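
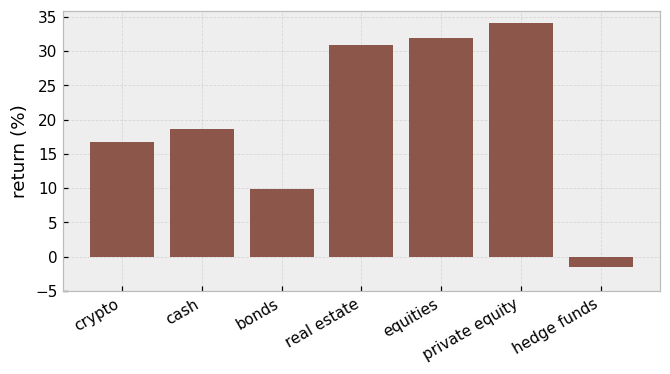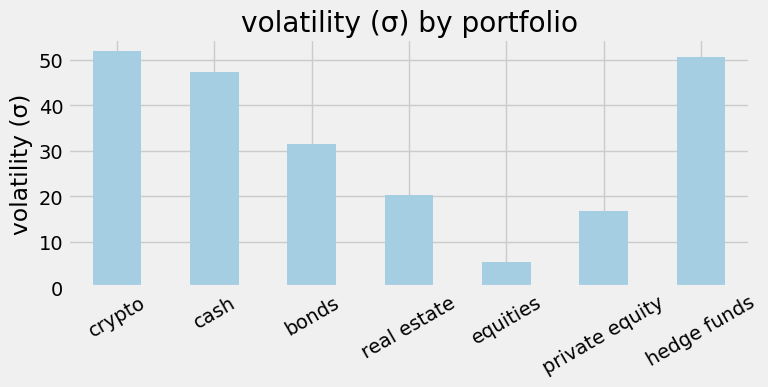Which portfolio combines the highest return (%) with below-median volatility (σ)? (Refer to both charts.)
private equity

Chart 2 median volatility (σ) ≈ 30; below-median portfolios: real estate, equities, private equity. Among those, private equity has the highest return (%) (≈ 35).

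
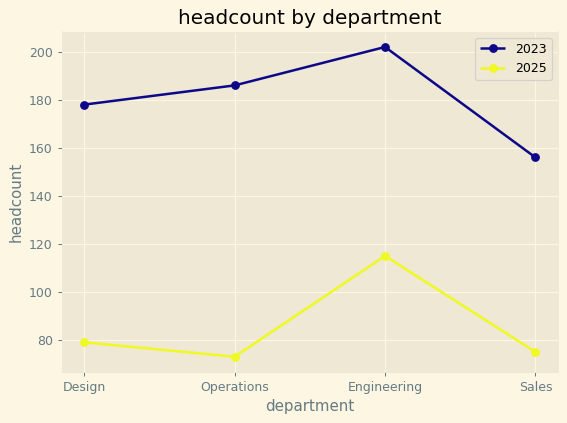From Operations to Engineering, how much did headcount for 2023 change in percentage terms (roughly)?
Operations ≈ 180, Engineering ≈ 200; (200 − 180) / 180 ≈ +11.1%.

≈ +11.1%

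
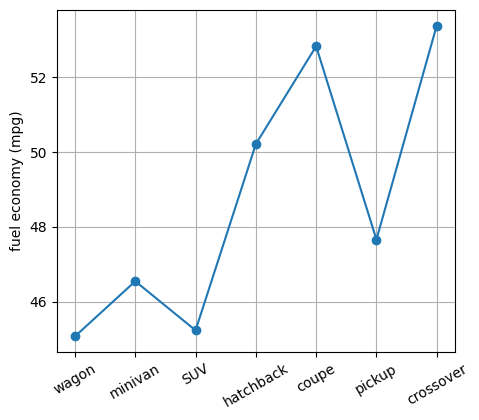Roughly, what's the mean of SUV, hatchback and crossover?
≈ 49

(45 + 50 + 53) / 3 ≈ 49.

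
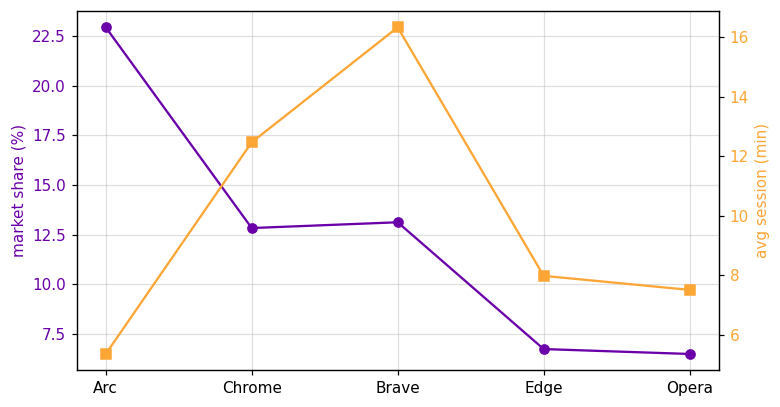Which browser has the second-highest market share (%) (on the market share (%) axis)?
Top 3 (on the market share (%) axis): Arc ≈ 22, Brave ≈ 14, Chrome ≈ 12.

Brave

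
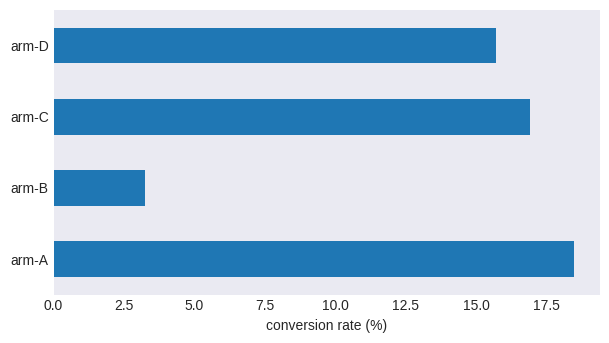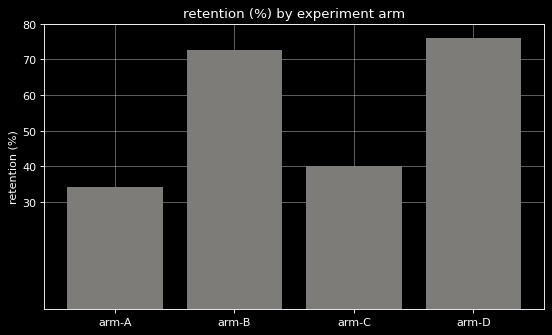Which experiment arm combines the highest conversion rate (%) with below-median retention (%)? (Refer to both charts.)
arm-A

Chart 2 median retention (%) ≈ 60; below-median experiment arms: arm-A, arm-C. Among those, arm-A has the highest conversion rate (%) (≈ 18).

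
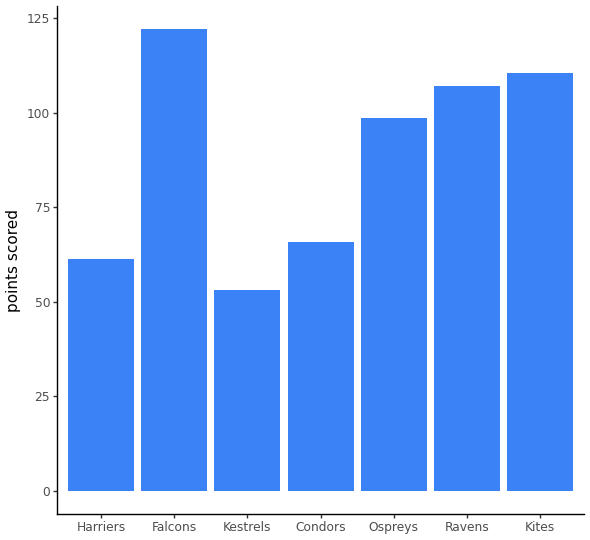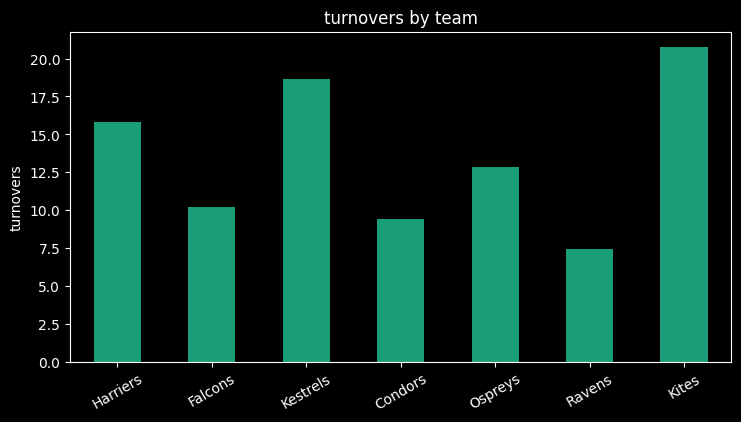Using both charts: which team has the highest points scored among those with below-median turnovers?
Falcons

Chart 2 median turnovers ≈ 12; below-median teams: Falcons, Condors, Ravens. Among those, Falcons has the highest points scored (≈ 120).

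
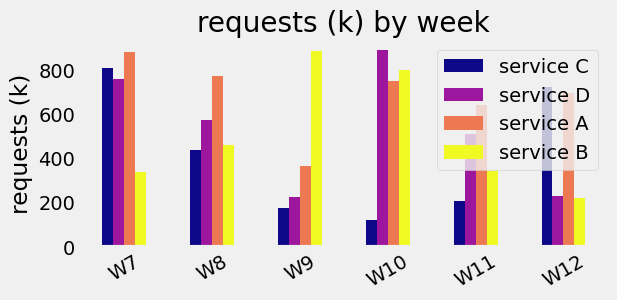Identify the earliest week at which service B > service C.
W8

W7: service B ≈ 300 vs service C ≈ 800 (not yet); W8: service B ≈ 500 vs service C ≈ 400 (first crossover).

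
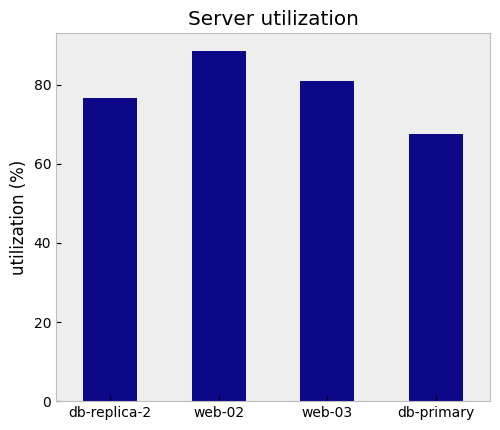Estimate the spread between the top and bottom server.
≈ 20

Max web-02 ≈ 90, min db-primary ≈ 70; range ≈ 20.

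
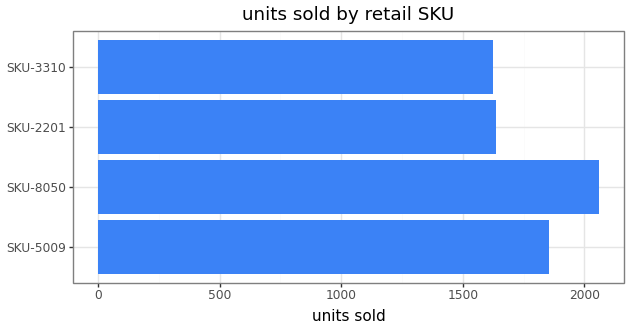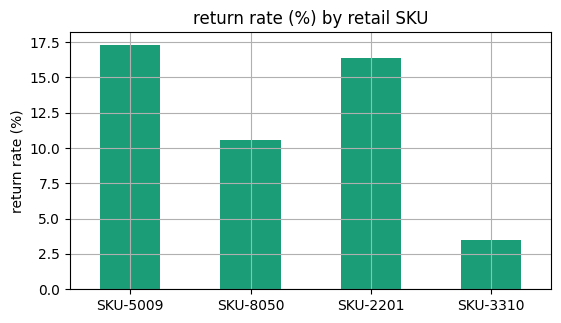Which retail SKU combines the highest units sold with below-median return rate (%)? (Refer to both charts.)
SKU-8050

Chart 2 median return rate (%) ≈ 14; below-median retail SKUs: SKU-8050, SKU-3310. Among those, SKU-8050 has the highest units sold (≈ 2000).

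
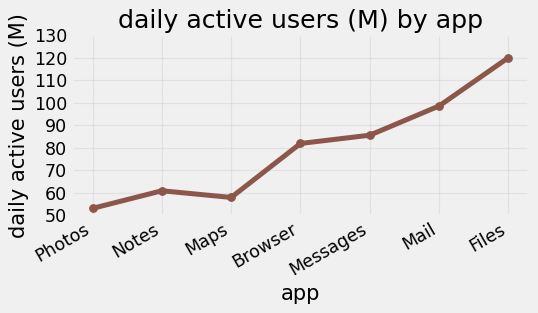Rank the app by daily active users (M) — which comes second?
Mail

Top 3: Files ≈ 120, Mail ≈ 100, Messages ≈ 90.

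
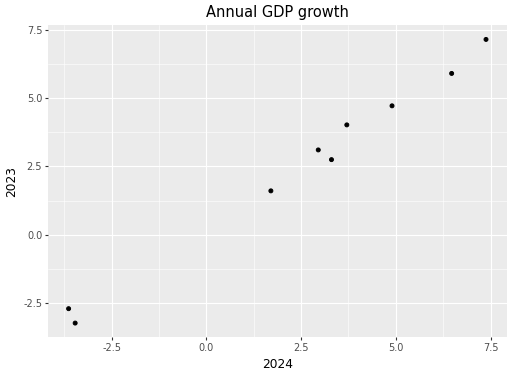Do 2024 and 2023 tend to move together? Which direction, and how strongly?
positive, strong

Points are positively correlated; strong (|r| ≈ 1.0).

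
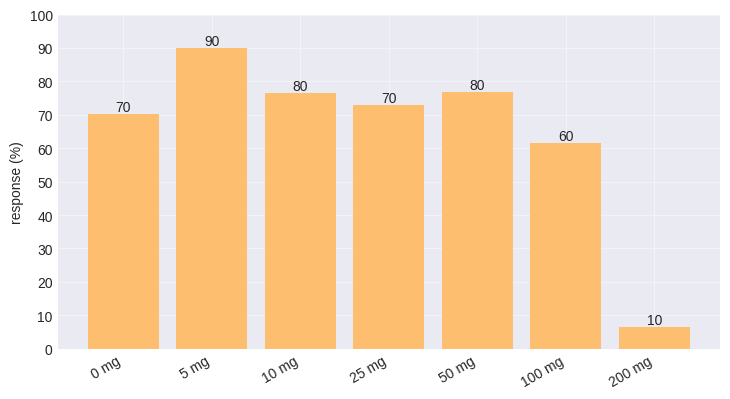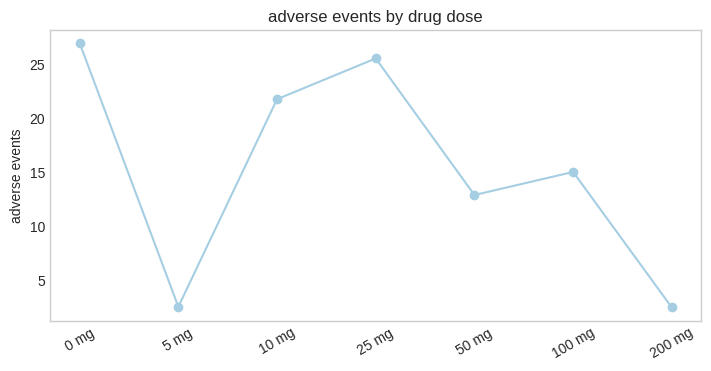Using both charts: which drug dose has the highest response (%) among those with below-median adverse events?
5 mg

Chart 2 median adverse events ≈ 15; below-median drug doses: 5 mg, 50 mg, 200 mg. Among those, 5 mg has the highest response (%) (≈ 90).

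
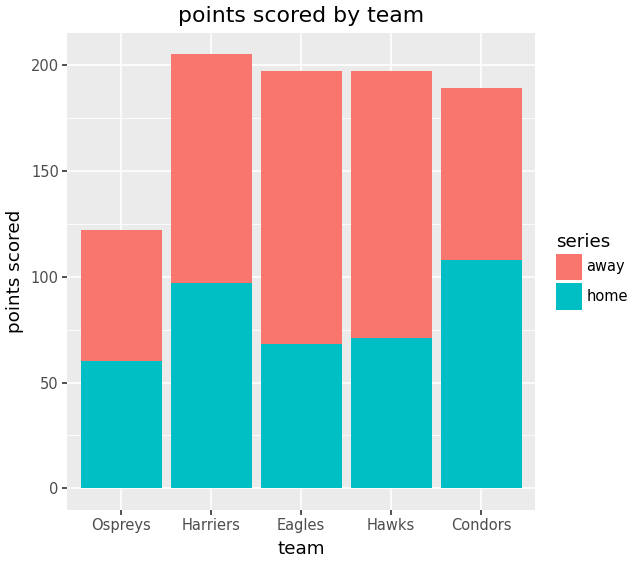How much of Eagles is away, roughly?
away top ≈ 200, bottom ≈ 60; segment ≈ 140.

≈ 140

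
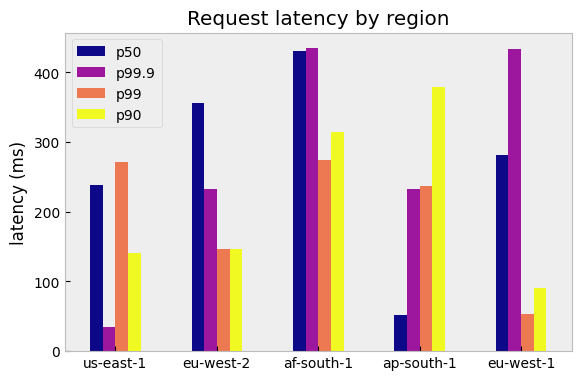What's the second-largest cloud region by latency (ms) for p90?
af-south-1

Top 3 for p90: ap-south-1 ≈ 400, af-south-1 ≈ 300, eu-west-2 ≈ 150.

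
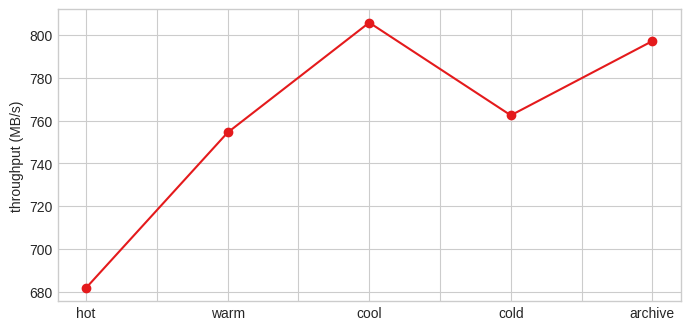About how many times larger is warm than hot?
warm ≈ 760, hot ≈ 680; 760/680 ≈ 1.12.

≈ 1.12×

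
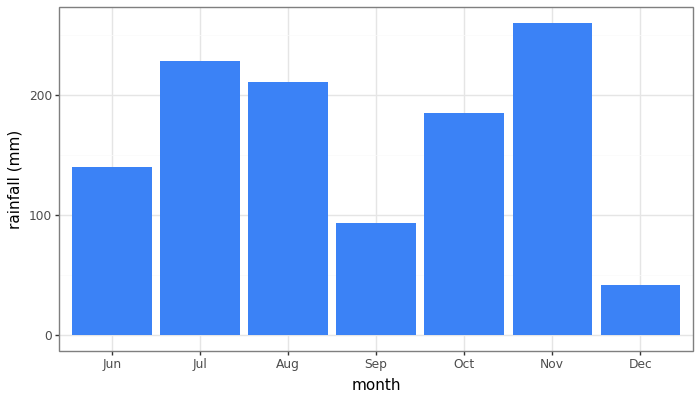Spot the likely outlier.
Dec ≈ 50; the rest sit between ≈ 100 and ≈ 250.

Dec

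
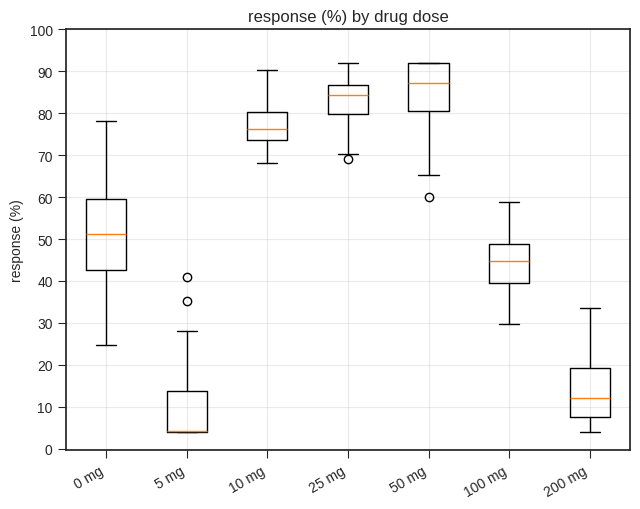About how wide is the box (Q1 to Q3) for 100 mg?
Q3 ≈ 50, Q1 ≈ 40; IQR ≈ 10.

≈ 10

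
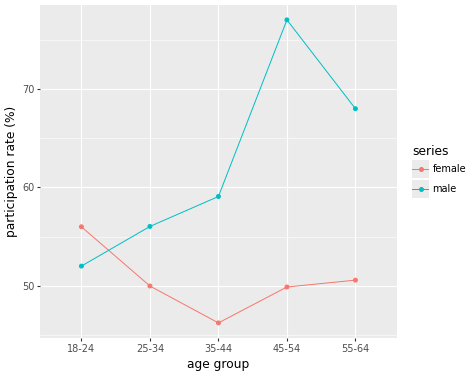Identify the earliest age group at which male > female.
18-24: male ≈ 50 vs female ≈ 55 (not yet); 25-34: male ≈ 55 vs female ≈ 50 (first crossover).

25-34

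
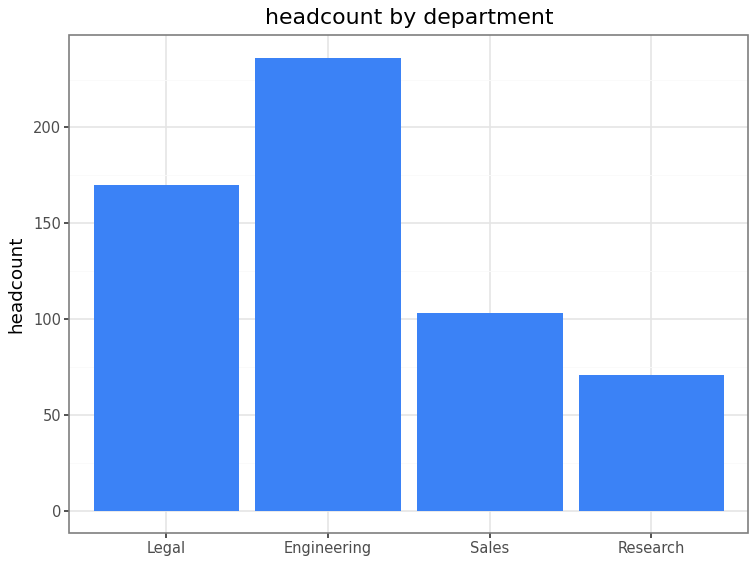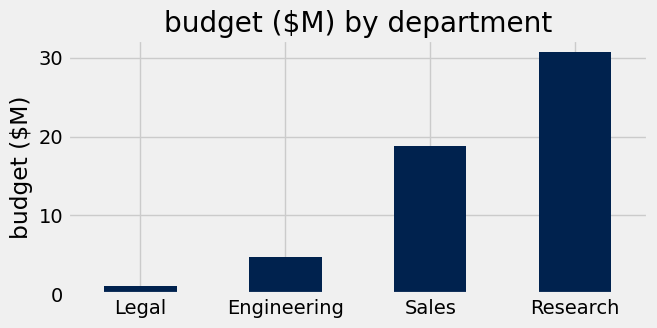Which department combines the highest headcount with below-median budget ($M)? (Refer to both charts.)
Chart 2 median budget ($M) ≈ 10; below-median departments: Legal, Engineering. Among those, Engineering has the highest headcount (≈ 225).

Engineering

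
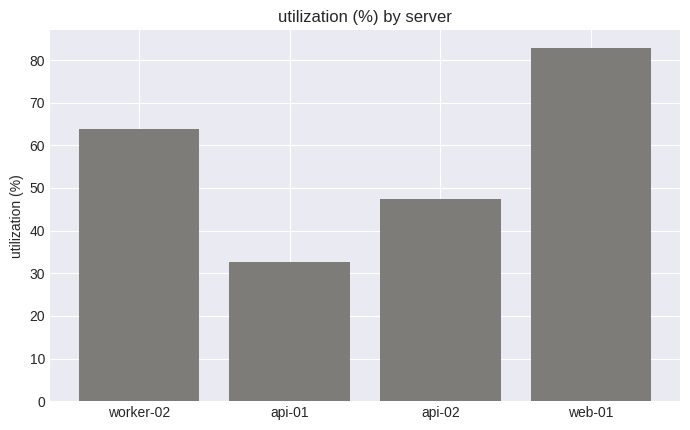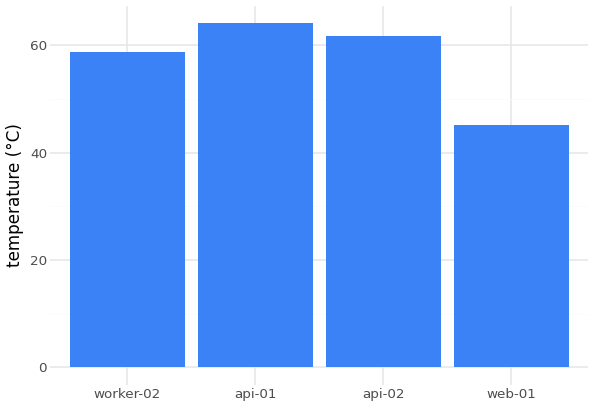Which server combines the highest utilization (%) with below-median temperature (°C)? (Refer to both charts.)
Chart 2 median temperature (°C) ≈ 60; below-median servers: worker-02, web-01. Among those, web-01 has the highest utilization (%) (≈ 80).

web-01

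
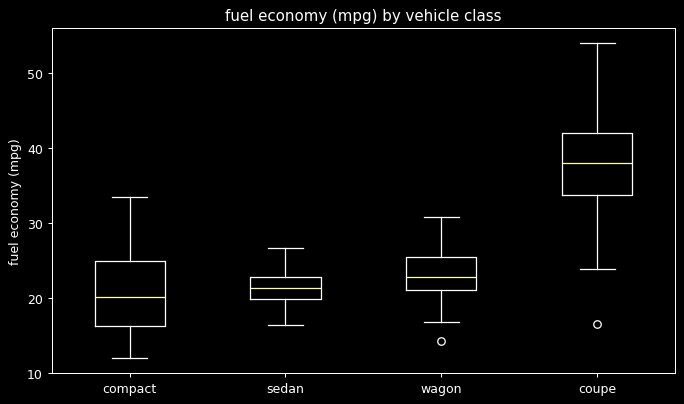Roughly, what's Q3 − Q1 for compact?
Q3 ≈ 24, Q1 ≈ 16; IQR ≈ 8.

≈ 8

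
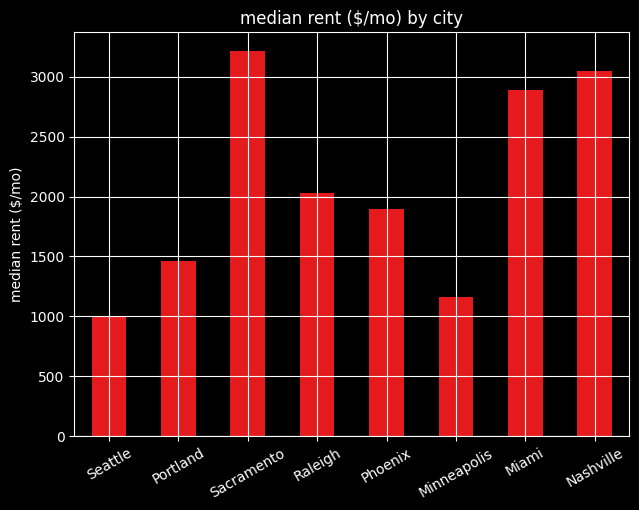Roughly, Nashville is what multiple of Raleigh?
Nashville ≈ 3000, Raleigh ≈ 2000; 3000/2000 ≈ 1.5.

≈ 1.5×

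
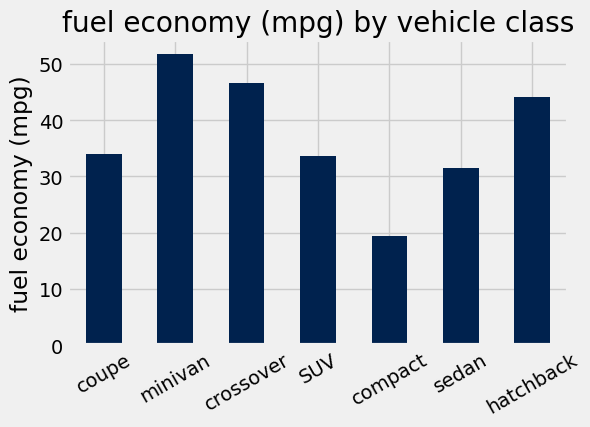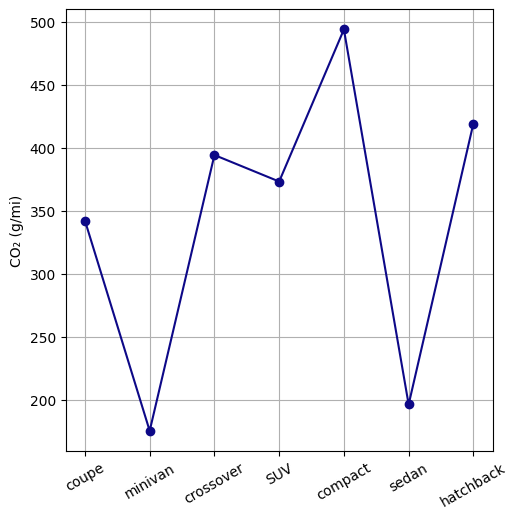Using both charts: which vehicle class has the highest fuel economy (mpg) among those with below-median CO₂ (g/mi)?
minivan

Chart 2 median CO₂ (g/mi) ≈ 350; below-median vehicle classes: coupe, minivan, sedan. Among those, minivan has the highest fuel economy (mpg) (≈ 50).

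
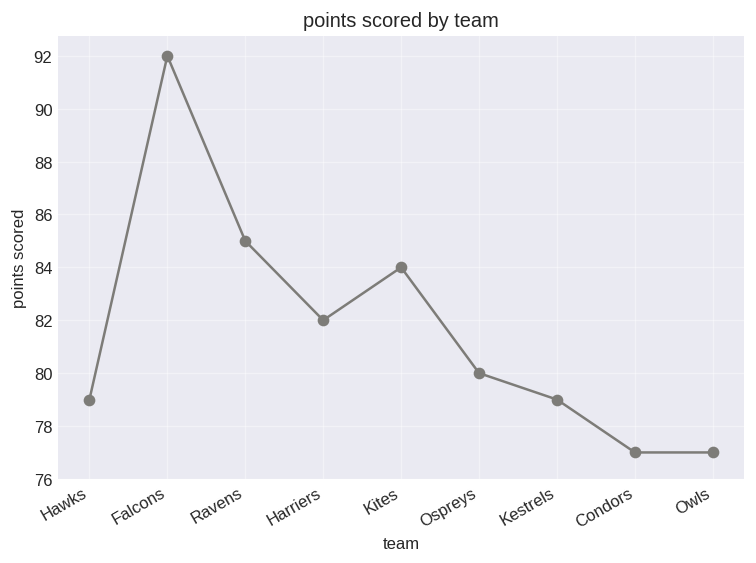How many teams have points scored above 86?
1

Above 86: Falcons.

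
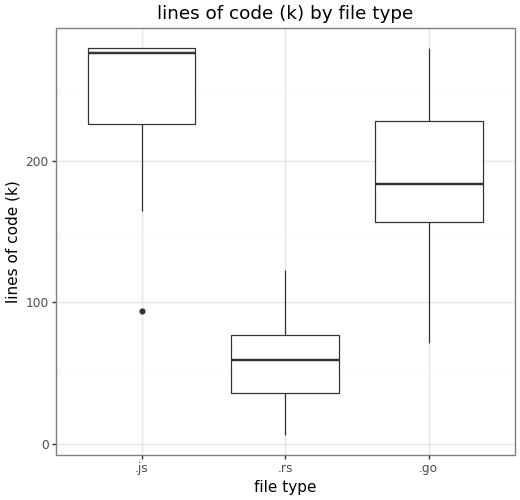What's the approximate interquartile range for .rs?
Q3 ≈ 80, Q1 ≈ 40; IQR ≈ 40.

≈ 40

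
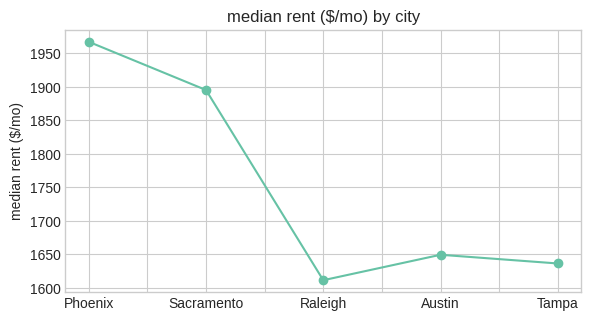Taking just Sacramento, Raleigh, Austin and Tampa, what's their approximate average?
(1900 + 1600 + 1650 + 1650) / 4 ≈ 1700.

≈ 1700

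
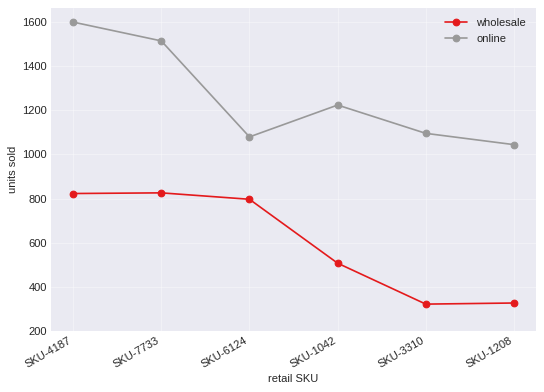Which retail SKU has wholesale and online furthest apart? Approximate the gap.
SKU-4187: wholesale ≈ 800, online ≈ 1600 → gap ≈ 800. Next-largest (SKU-3310) is only ≈ 600.

SKU-4187, ≈ 800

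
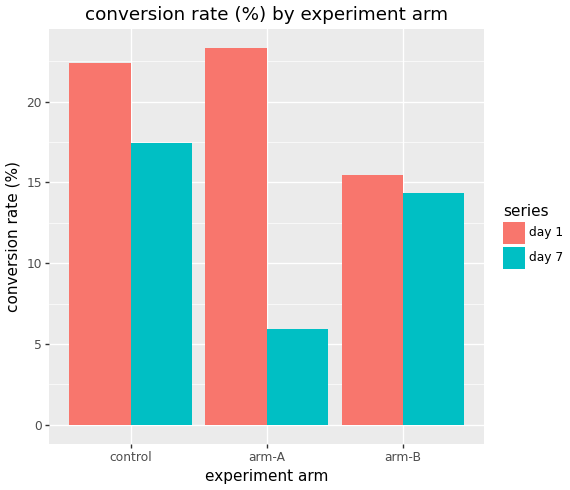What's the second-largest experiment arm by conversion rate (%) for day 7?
Top 3 for day 7: control ≈ 18, arm-B ≈ 14, arm-A ≈ 6.

arm-B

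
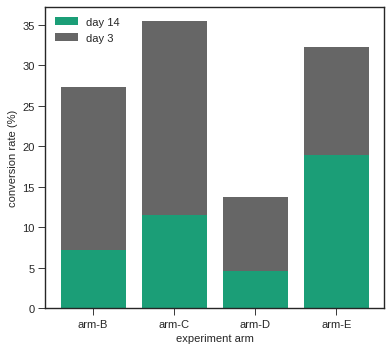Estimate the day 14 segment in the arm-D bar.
day 14 top ≈ 5, bottom ≈ 0; segment ≈ 5.

≈ 5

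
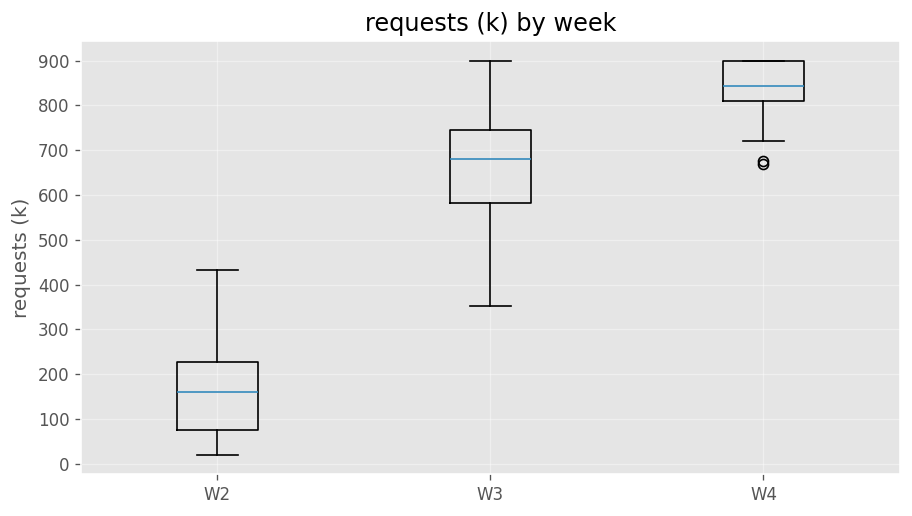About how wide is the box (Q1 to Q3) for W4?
≈ 100

Q3 ≈ 900, Q1 ≈ 800; IQR ≈ 100.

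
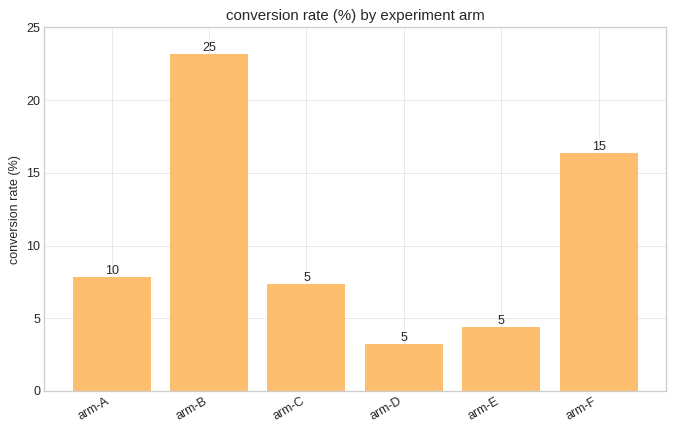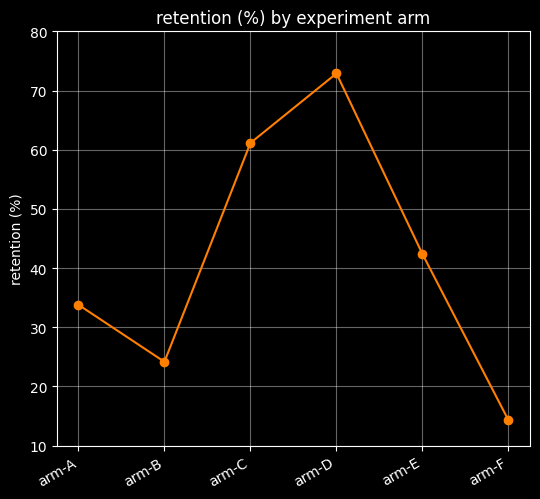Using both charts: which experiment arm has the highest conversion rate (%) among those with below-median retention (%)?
Chart 2 median retention (%) ≈ 40; below-median experiment arms: arm-A, arm-B, arm-F. Among those, arm-B has the highest conversion rate (%) (≈ 25).

arm-B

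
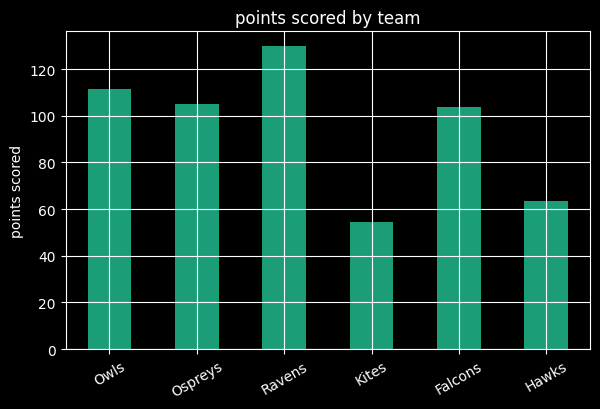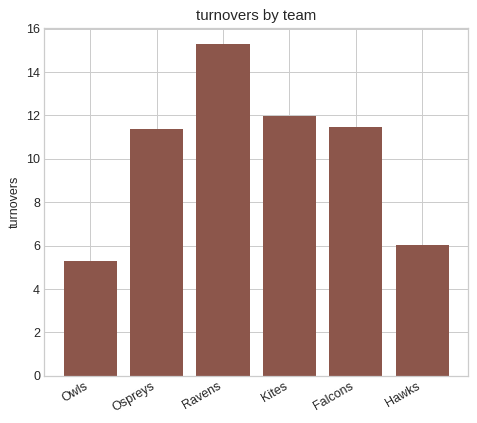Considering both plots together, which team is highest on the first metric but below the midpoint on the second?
Owls

Chart 2 median turnovers ≈ 12; below-median teams: Owls, Ospreys, Hawks. Among those, Owls has the highest points scored (≈ 120).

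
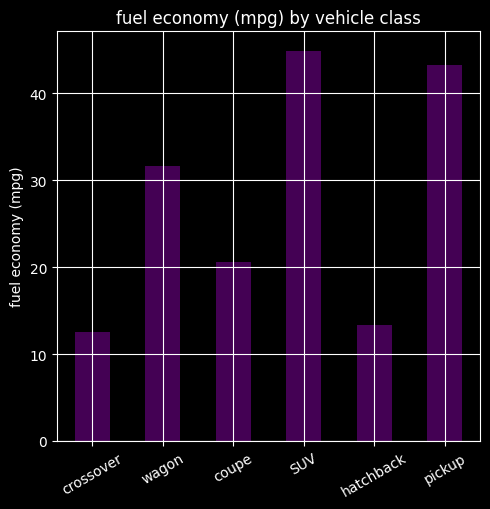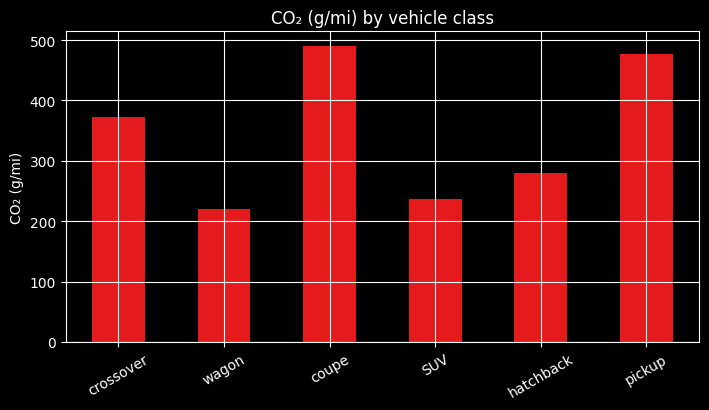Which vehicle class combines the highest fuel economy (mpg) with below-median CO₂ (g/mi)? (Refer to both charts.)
Chart 2 median CO₂ (g/mi) ≈ 350; below-median vehicle classes: wagon, SUV, hatchback. Among those, SUV has the highest fuel economy (mpg) (≈ 45).

SUV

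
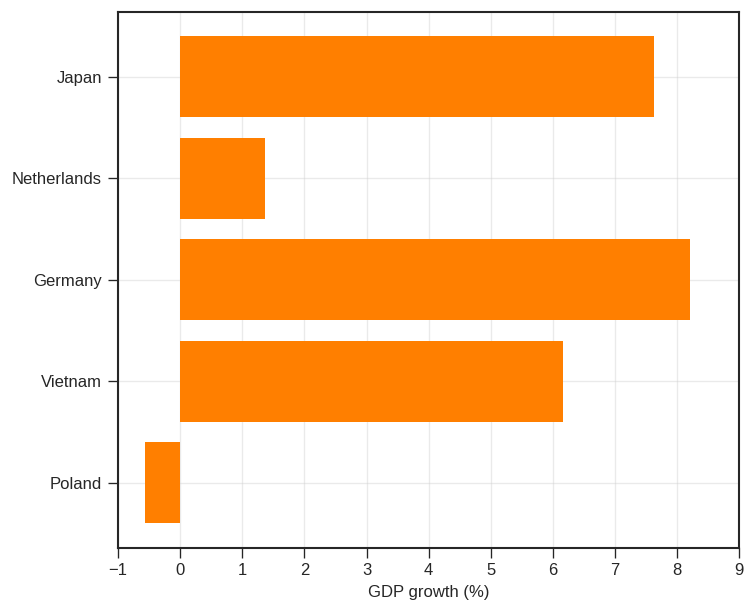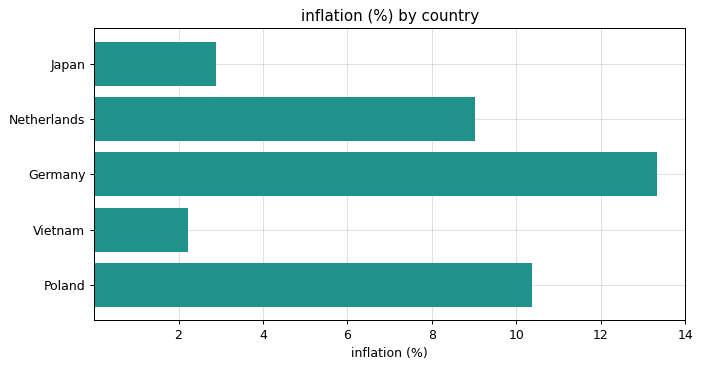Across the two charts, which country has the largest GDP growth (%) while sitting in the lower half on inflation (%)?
Japan

Chart 2 median inflation (%) ≈ 10; below-median countries: Japan, Vietnam. Among those, Japan has the highest GDP growth (%) (≈ 8).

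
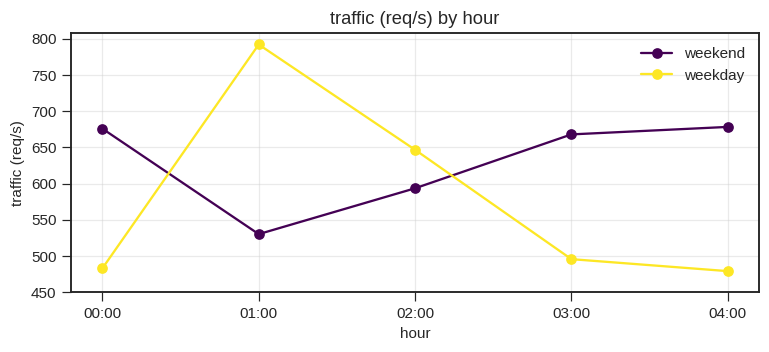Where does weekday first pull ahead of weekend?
01:00

00:00: weekday ≈ 500 vs weekend ≈ 700 (not yet); 01:00: weekday ≈ 800 vs weekend ≈ 550 (first crossover).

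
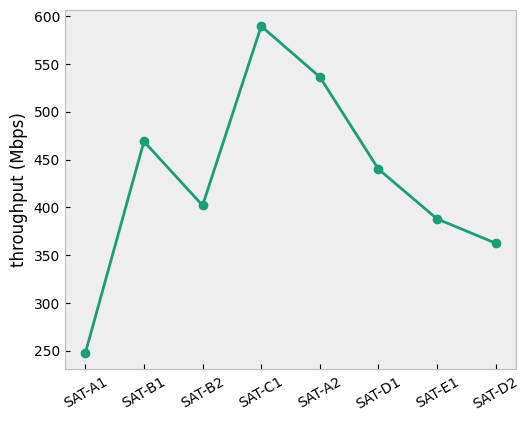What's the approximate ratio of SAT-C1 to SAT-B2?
SAT-C1 ≈ 600, SAT-B2 ≈ 400; 600/400 ≈ 1.5.

≈ 1.5×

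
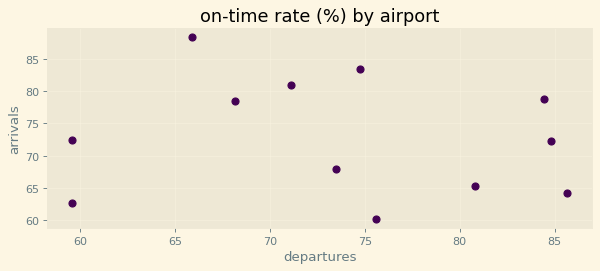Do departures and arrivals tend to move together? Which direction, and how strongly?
Points are roughly uncorrelated; weak (|r| ≈ 0.1).

no clear correlation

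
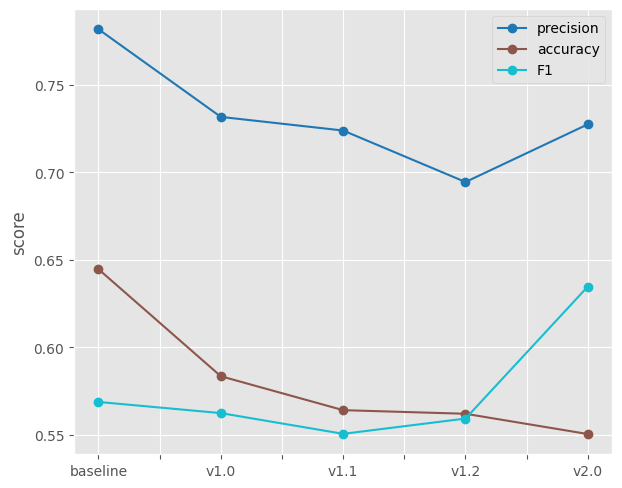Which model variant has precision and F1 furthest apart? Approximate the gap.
baseline: precision ≈ 0.78, F1 ≈ 0.56 → gap ≈ 0.22. Next-largest (v1.1) is only ≈ 0.16.

baseline, ≈ 0.22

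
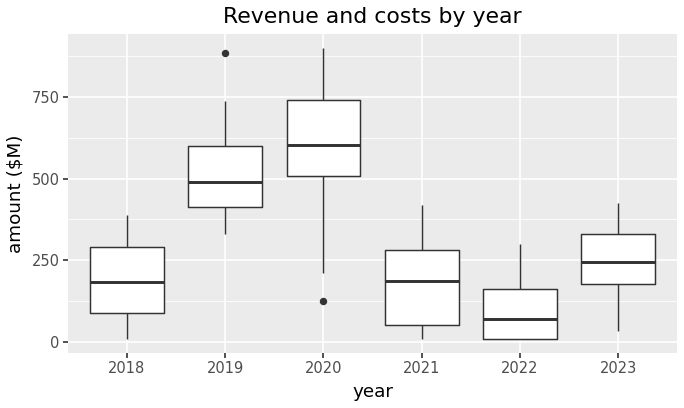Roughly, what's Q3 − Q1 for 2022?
Q3 ≈ 150, Q1 ≈ 0; IQR ≈ 150.

≈ 150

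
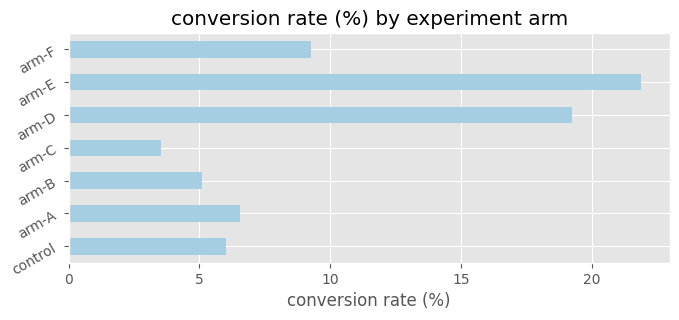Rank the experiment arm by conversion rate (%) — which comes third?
Top 4: arm-E ≈ 22, arm-D ≈ 20, arm-F ≈ 10, arm-A ≈ 6.

arm-F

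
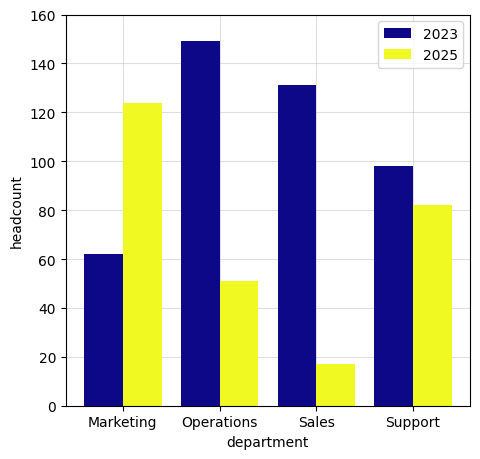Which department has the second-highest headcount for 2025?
Top 3 for 2025: Marketing ≈ 120, Support ≈ 80, Operations ≈ 60.

Support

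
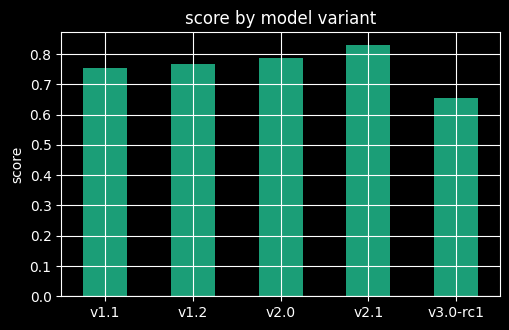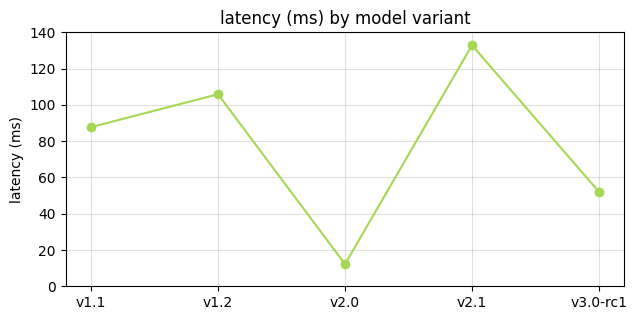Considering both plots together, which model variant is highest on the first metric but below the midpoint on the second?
v2.0

Chart 2 median latency (ms) ≈ 80; below-median model variants: v2.0, v3.0-rc1. Among those, v2.0 has the highest score (≈ 0.8).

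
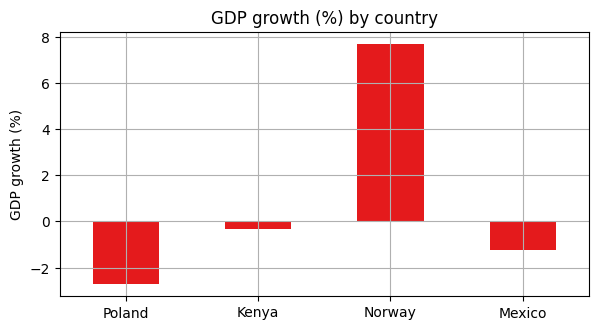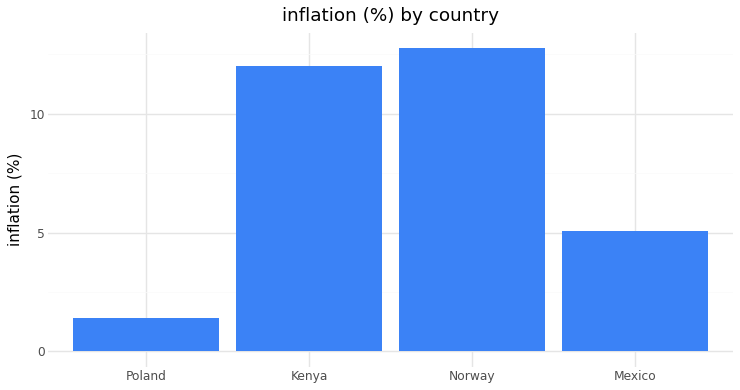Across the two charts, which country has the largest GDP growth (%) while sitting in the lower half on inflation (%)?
Chart 2 median inflation (%) ≈ 8; below-median countries: Poland, Mexico. Among those, Mexico has the highest GDP growth (%) (≈ -1).

Mexico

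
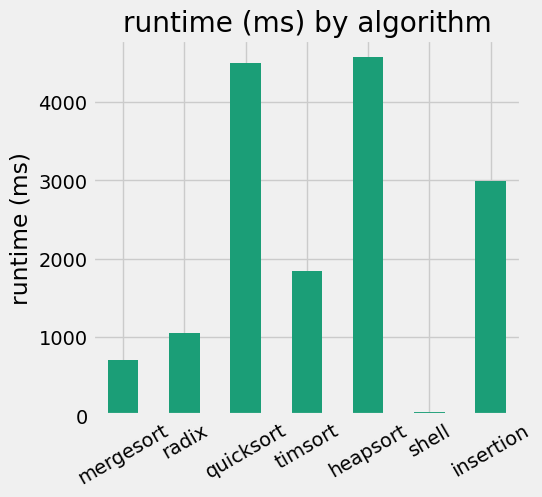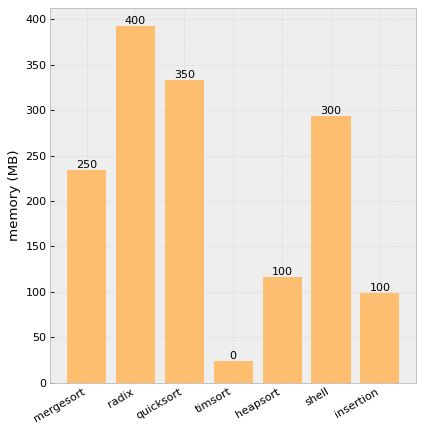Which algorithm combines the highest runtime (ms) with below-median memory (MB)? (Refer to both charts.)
heapsort

Chart 2 median memory (MB) ≈ 250; below-median algorithms: timsort, heapsort, insertion. Among those, heapsort has the highest runtime (ms) (≈ 4500).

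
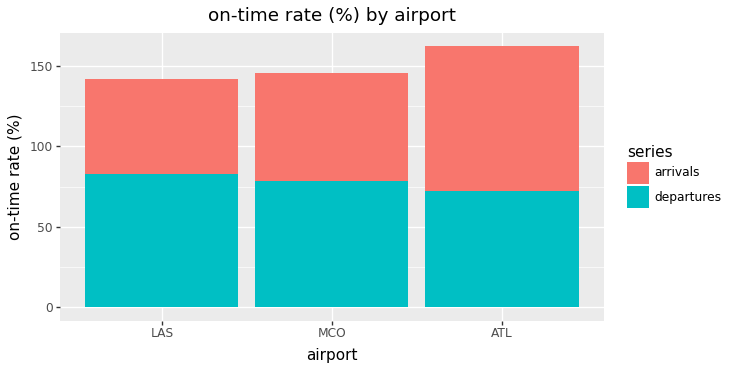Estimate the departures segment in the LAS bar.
≈ 80

departures top ≈ 80, bottom ≈ 0; segment ≈ 80.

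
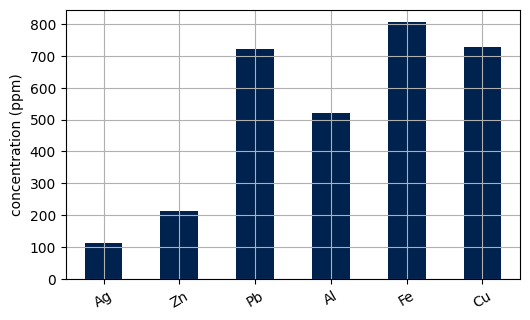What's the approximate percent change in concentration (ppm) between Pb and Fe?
≈ +14.3%

Pb ≈ 700, Fe ≈ 800; (800 − 700) / 700 ≈ +14.3%.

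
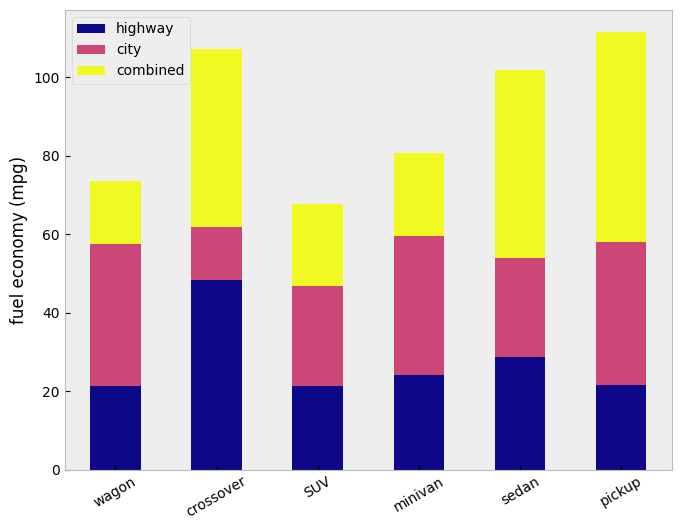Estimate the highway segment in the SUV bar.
≈ 20

highway top ≈ 20, bottom ≈ 0; segment ≈ 20.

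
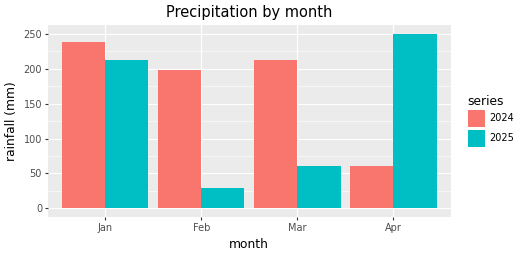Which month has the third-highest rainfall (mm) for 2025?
Top 4 for 2025: Apr ≈ 250, Jan ≈ 200, Mar ≈ 50, Feb ≈ 25.

Mar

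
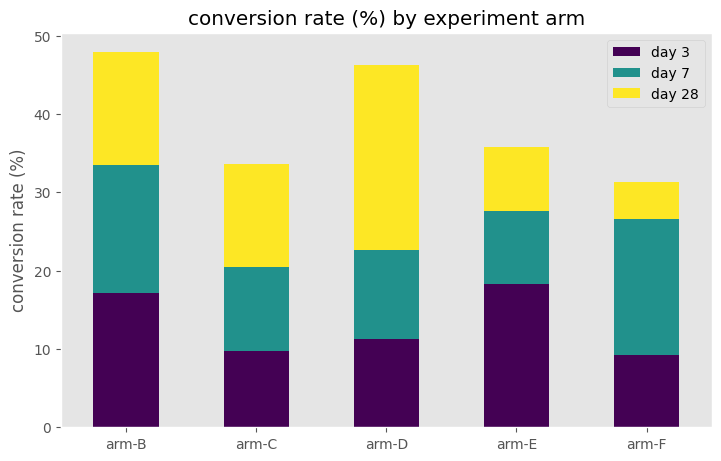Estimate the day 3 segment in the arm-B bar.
day 3 top ≈ 15, bottom ≈ 0; segment ≈ 15.

≈ 15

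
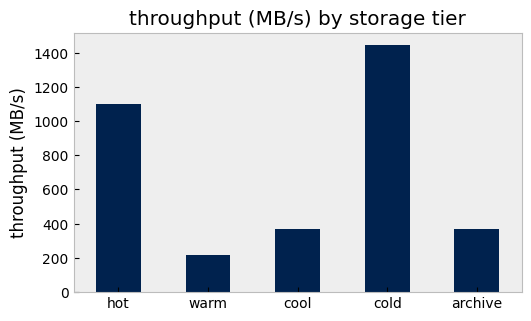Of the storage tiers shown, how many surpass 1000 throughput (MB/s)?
Above 1000: hot, cold.

2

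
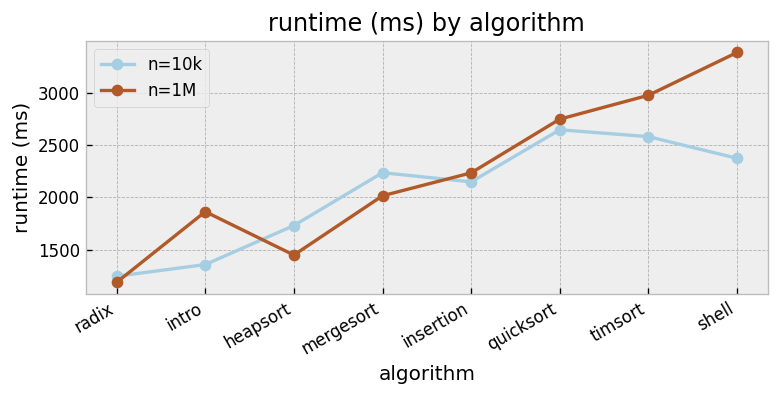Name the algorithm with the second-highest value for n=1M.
Top 3 for n=1M: shell ≈ 3400, timsort ≈ 3000, quicksort ≈ 2800.

timsort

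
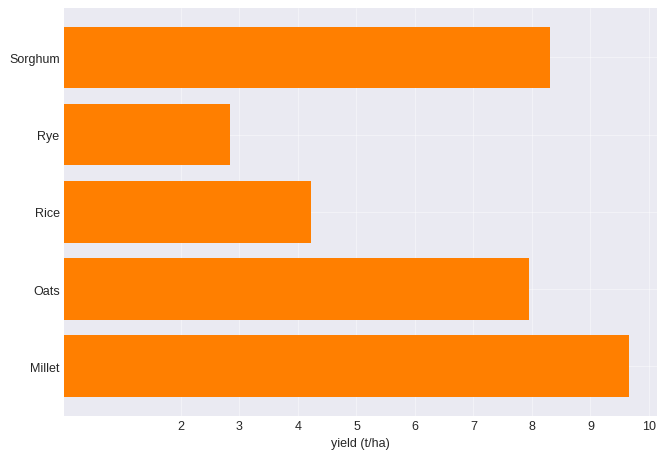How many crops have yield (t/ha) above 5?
Above 5: Sorghum, Oats, Millet.

3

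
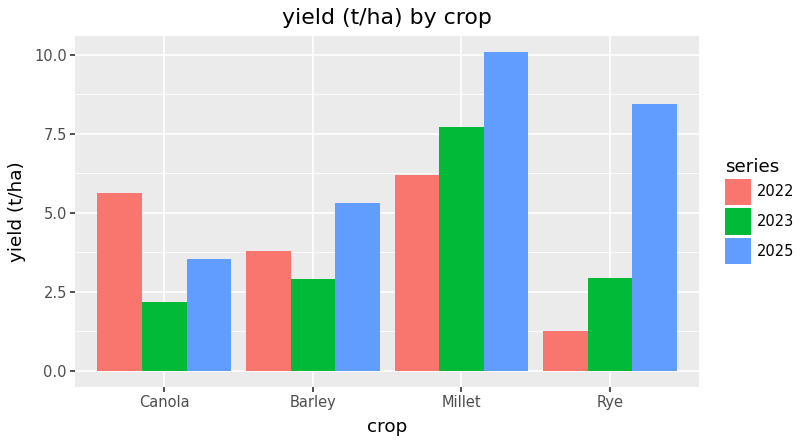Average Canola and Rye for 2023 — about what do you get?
(2 + 3) / 2 ≈ 2.

≈ 2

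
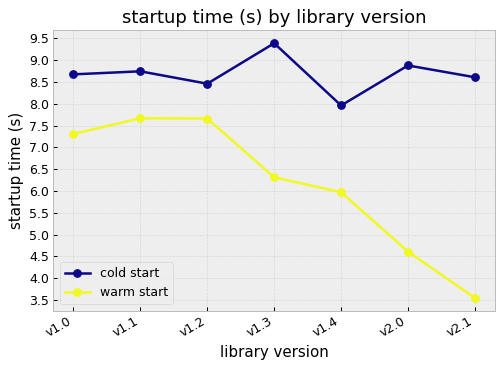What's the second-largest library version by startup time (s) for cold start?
Top 3 for cold start: v1.3 ≈ 9.5, v2.0 ≈ 9.0, v1.1 ≈ 8.5.

v2.0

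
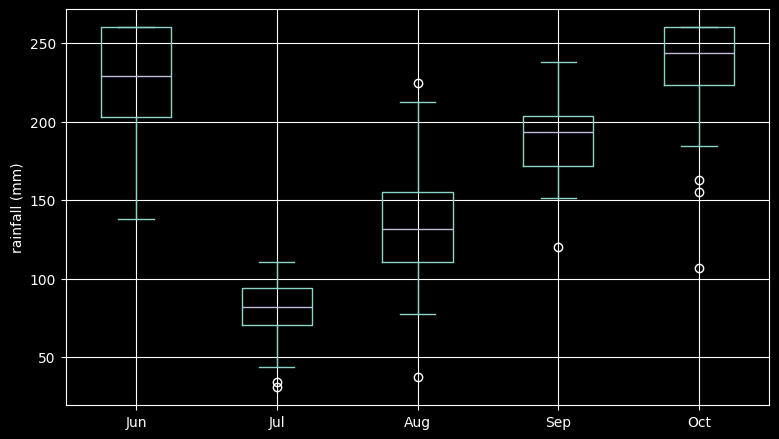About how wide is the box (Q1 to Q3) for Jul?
Q3 ≈ 100, Q1 ≈ 80; IQR ≈ 20.

≈ 20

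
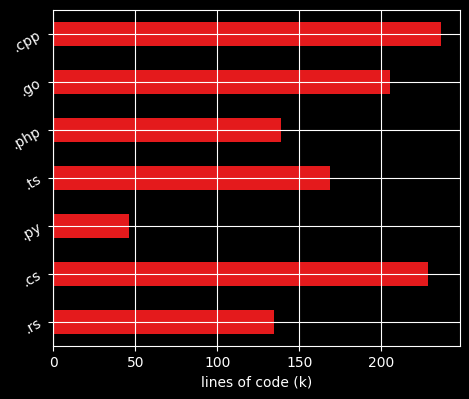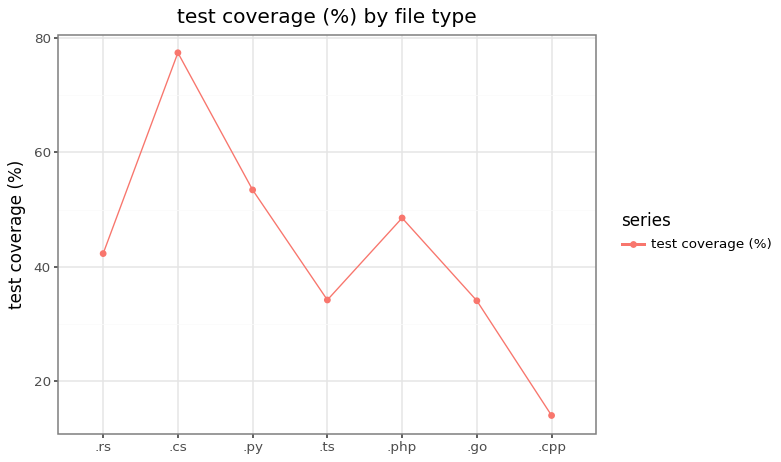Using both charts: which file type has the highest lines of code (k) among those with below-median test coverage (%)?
.cpp

Chart 2 median test coverage (%) ≈ 40; below-median file types: .ts, .go, .cpp. Among those, .cpp has the highest lines of code (k) (≈ 225).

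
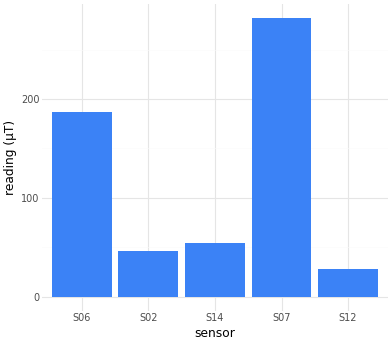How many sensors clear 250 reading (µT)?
Above 250: S07.

1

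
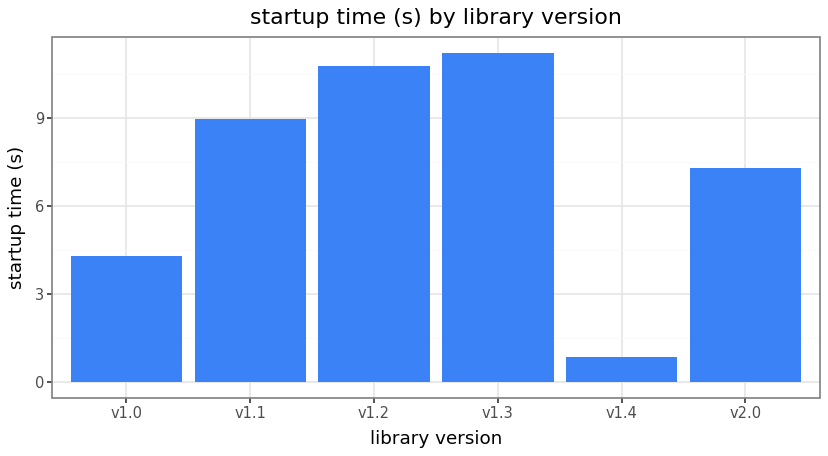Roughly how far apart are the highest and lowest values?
≈ 10

Max v1.3 ≈ 11, min v1.4 ≈ 1; range ≈ 10.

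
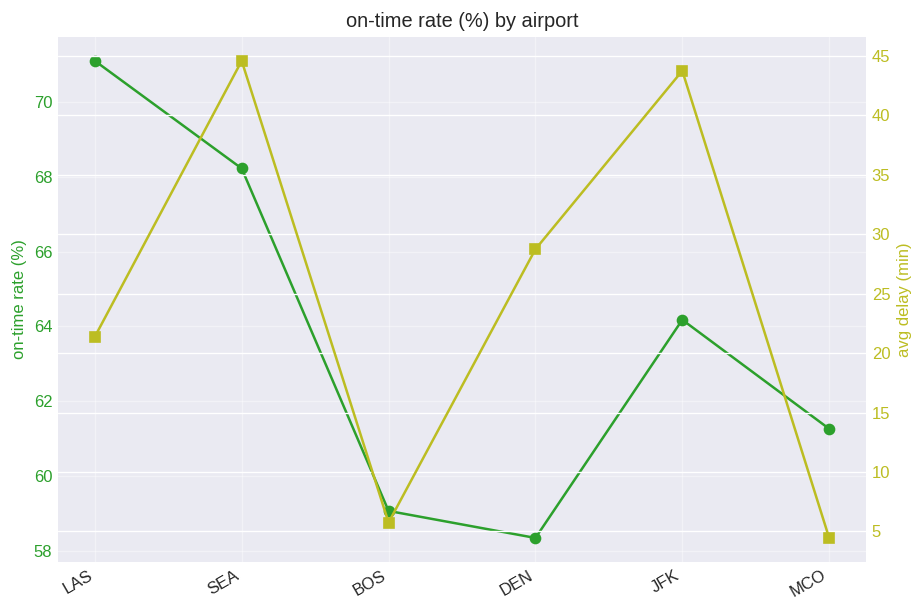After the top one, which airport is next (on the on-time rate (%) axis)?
SEA

Top 3 (on the on-time rate (%) axis): LAS ≈ 72, SEA ≈ 68, JFK ≈ 64.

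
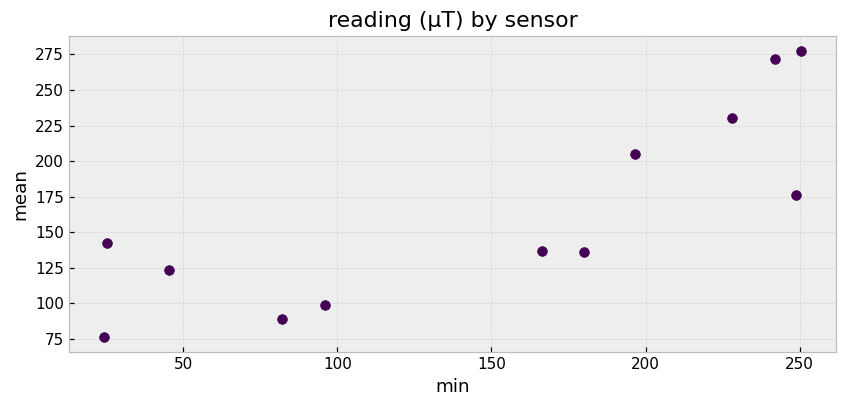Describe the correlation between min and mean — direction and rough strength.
Points are positively correlated; strong (|r| ≈ 0.8).

positive, strong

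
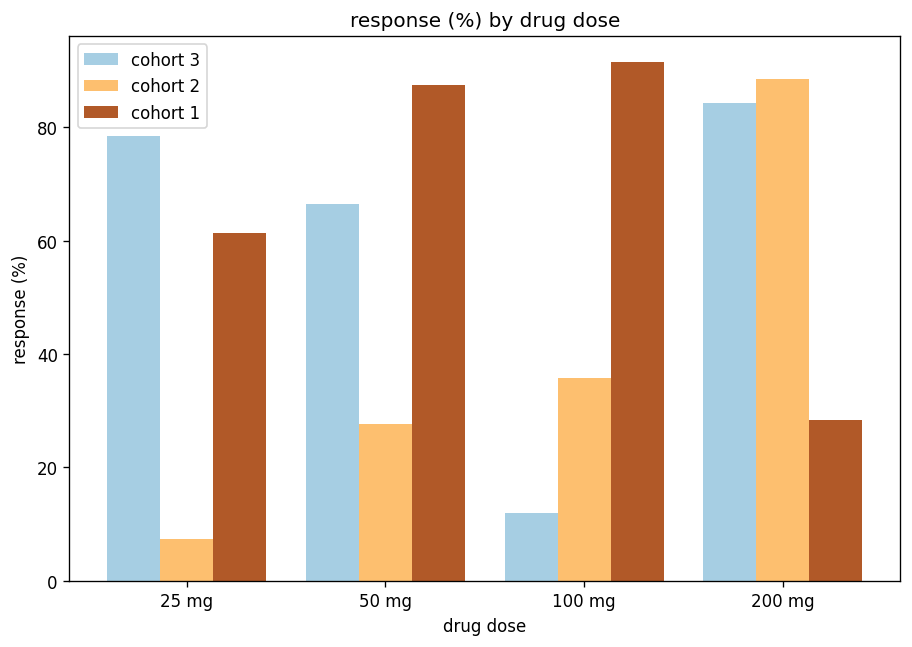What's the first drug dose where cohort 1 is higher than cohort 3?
50 mg

25 mg: cohort 1 ≈ 60 vs cohort 3 ≈ 80 (not yet); 50 mg: cohort 1 ≈ 90 vs cohort 3 ≈ 70 (first crossover).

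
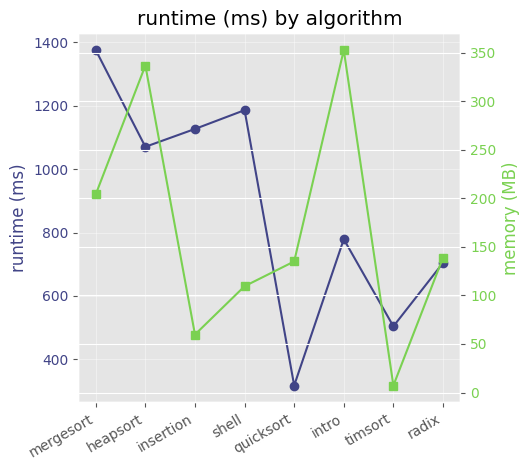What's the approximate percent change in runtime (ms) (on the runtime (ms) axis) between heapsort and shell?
heapsort ≈ 1100, shell ≈ 1200; (1200 − 1100) / 1100 ≈ +9.1%.

≈ +9.1%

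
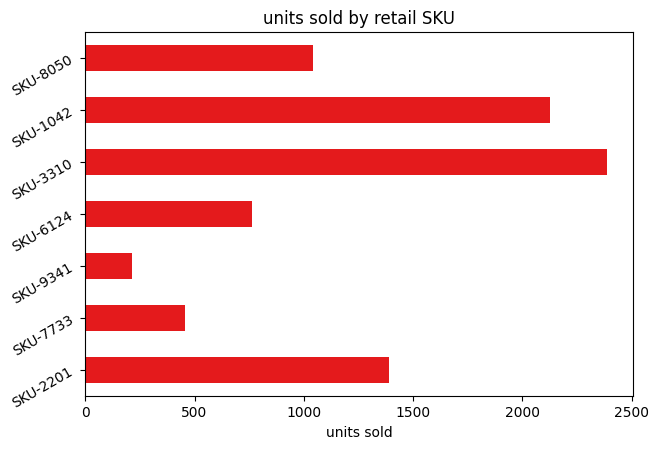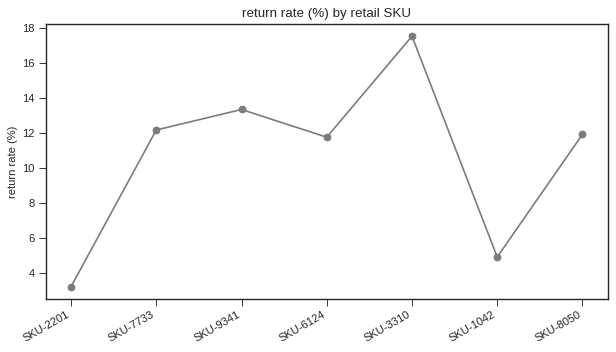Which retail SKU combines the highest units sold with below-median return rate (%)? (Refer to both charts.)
Chart 2 median return rate (%) ≈ 12; below-median retail SKUs: SKU-2201, SKU-6124, SKU-1042. Among those, SKU-1042 has the highest units sold (≈ 2000).

SKU-1042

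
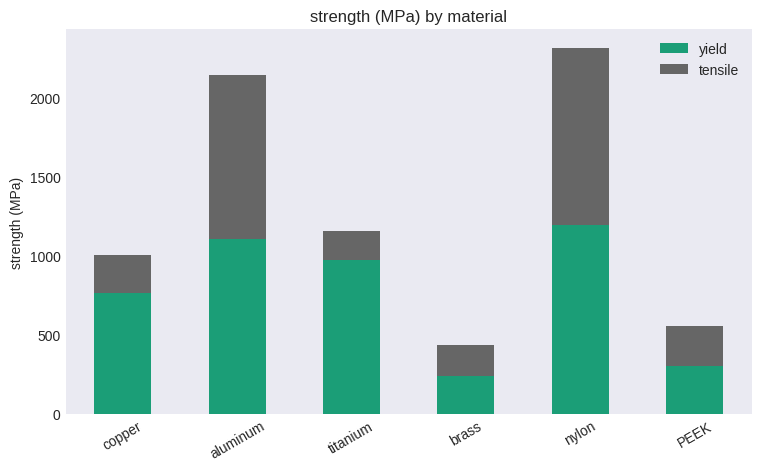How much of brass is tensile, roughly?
≈ 200

tensile top ≈ 400, bottom ≈ 200; segment ≈ 200.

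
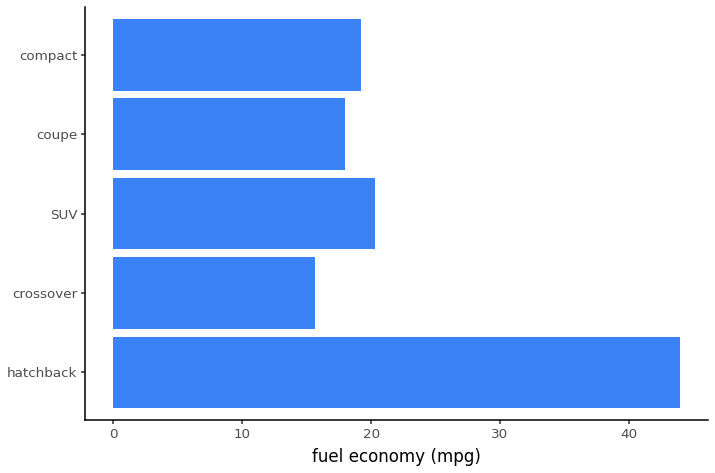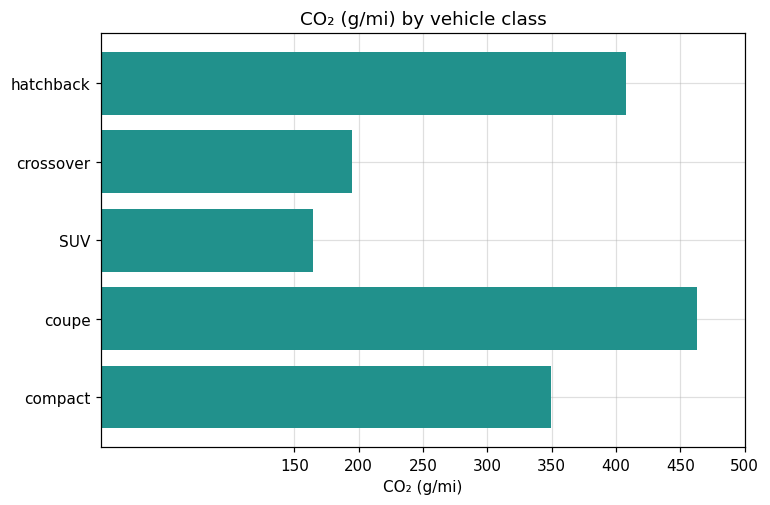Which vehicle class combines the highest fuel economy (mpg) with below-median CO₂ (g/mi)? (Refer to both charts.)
SUV

Chart 2 median CO₂ (g/mi) ≈ 350; below-median vehicle classes: crossover, SUV. Among those, SUV has the highest fuel economy (mpg) (≈ 20).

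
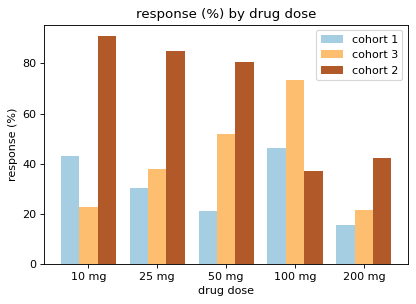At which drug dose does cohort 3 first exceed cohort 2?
100 mg

50 mg: cohort 3 ≈ 50 vs cohort 2 ≈ 80 (not yet); 100 mg: cohort 3 ≈ 70 vs cohort 2 ≈ 40 (first crossover).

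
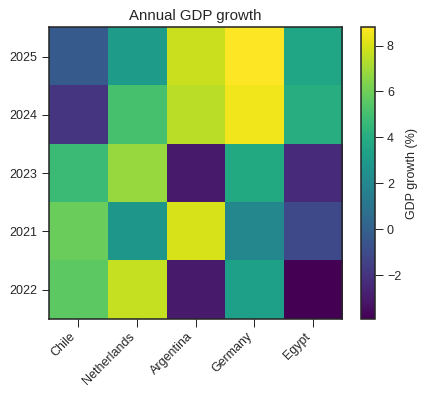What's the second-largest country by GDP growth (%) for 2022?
Chile

Top 3 for 2022: Netherlands ≈ 8, Chile ≈ 6, Germany ≈ 4.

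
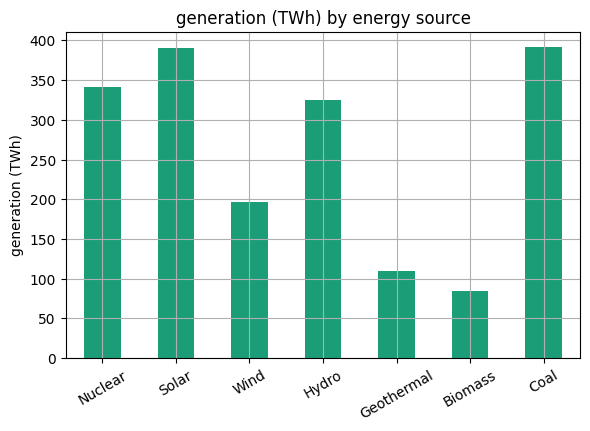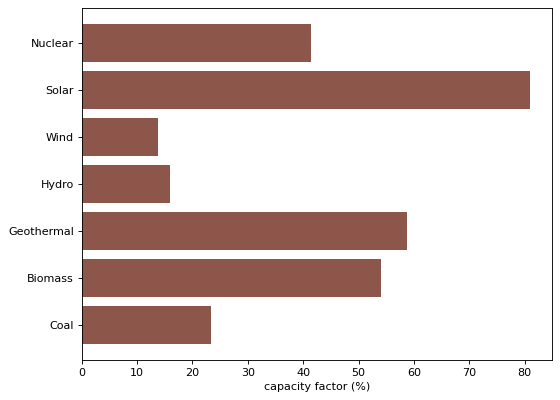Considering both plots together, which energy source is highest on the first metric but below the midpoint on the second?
Chart 2 median capacity factor (%) ≈ 40; below-median energy sources: Wind, Hydro, Coal. Among those, Coal has the highest generation (TWh) (≈ 400).

Coal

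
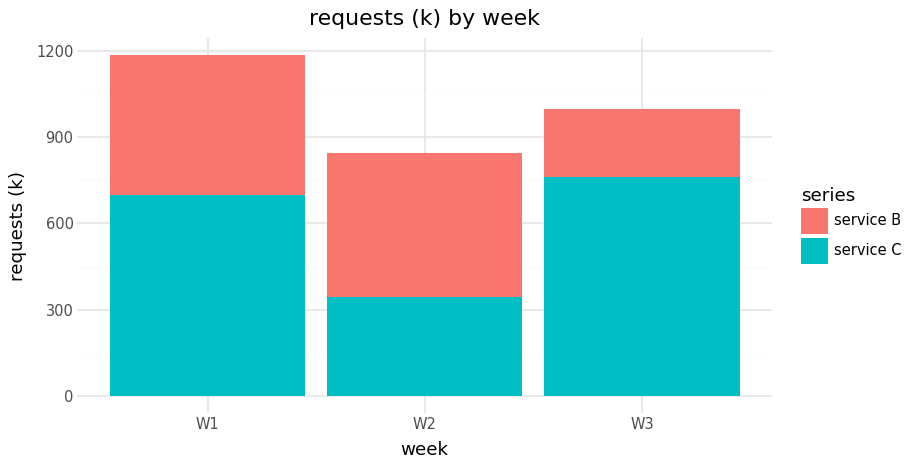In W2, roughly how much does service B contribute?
service B top ≈ 800, bottom ≈ 300; segment ≈ 500.

≈ 500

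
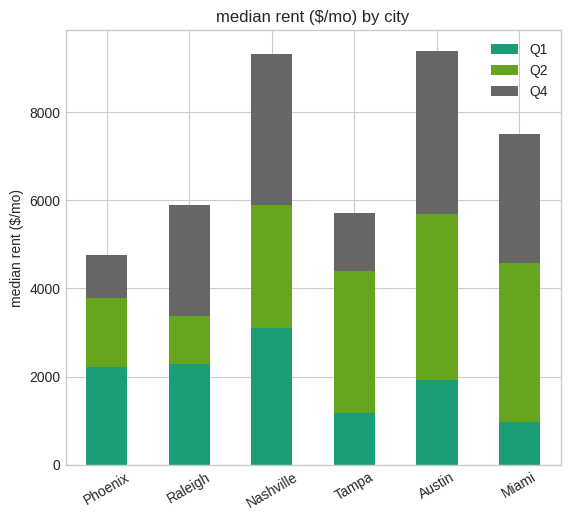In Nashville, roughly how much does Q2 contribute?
Q2 top ≈ 6000, bottom ≈ 3000; segment ≈ 3000.

≈ 3000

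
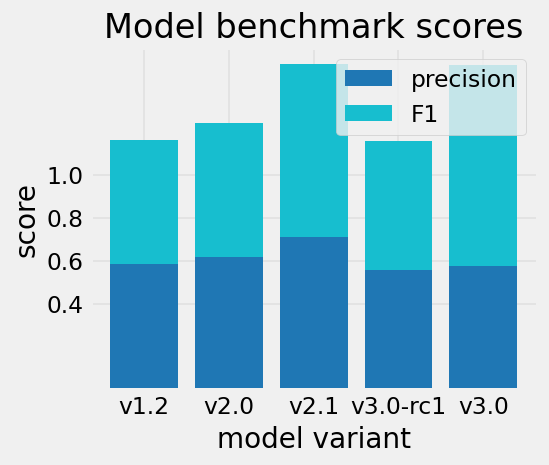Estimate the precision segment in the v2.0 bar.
precision top ≈ 0.6, bottom ≈ 0.0; segment ≈ 0.6.

≈ 0.6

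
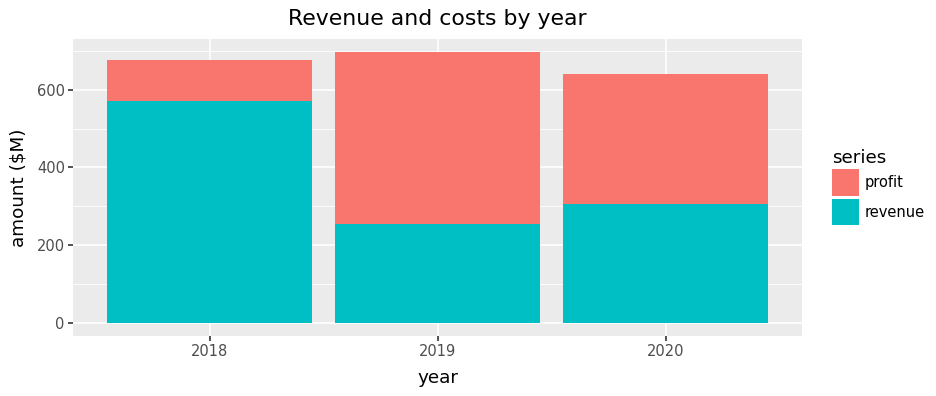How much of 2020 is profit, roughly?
profit top ≈ 600, bottom ≈ 300; segment ≈ 300.

≈ 300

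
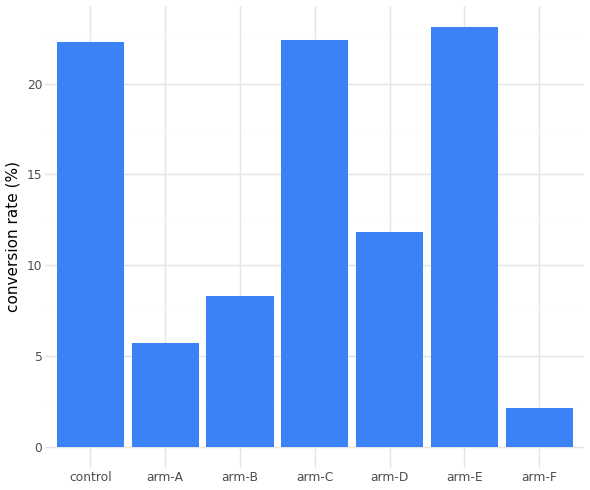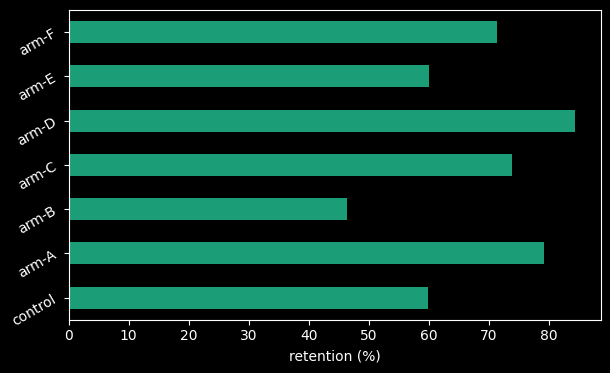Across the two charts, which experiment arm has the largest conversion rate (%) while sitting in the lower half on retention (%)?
Chart 2 median retention (%) ≈ 70; below-median experiment arms: control, arm-B, arm-E. Among those, arm-E has the highest conversion rate (%) (≈ 25).

arm-E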